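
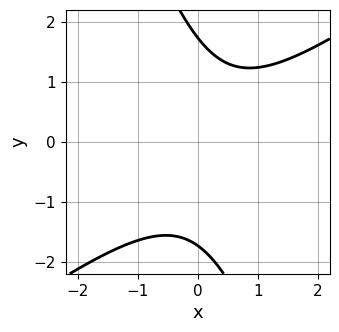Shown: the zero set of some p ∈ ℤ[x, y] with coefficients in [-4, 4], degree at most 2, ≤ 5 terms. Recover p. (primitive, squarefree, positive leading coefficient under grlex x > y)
First, degree: no degree-1 curve has this shape, so deg p = 2.
Next, observable constraints: no x-intercept at any integer in the box.
Finally, the integer polynomial consistent with all of this is the stated p.

2*x^2 - 2*x*y - y^2 - x + 3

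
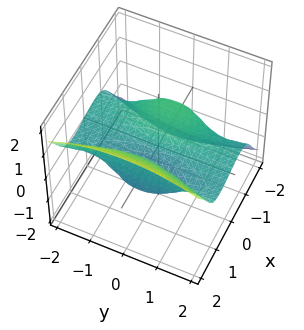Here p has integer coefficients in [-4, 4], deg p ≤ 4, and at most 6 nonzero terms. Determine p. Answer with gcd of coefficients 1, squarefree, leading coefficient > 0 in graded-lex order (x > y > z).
The degree is 3 — a generic line meets the surface in up to 3 points.
From the visible intercepts: the visible y-axis segment lies entirely on the surface; the x-axis gridline crossings are at x ∈ {-1, 0, 1}.
Solving for integer coefficients yields p as stated.

x^3 + x^2*z - y^2*z - 2*z^3 - x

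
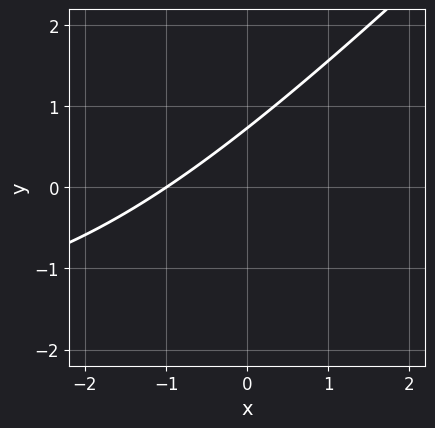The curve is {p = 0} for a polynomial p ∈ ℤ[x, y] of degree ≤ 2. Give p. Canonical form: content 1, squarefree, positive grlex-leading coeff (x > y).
x*y - y^2 + 2*x - 2*y + 2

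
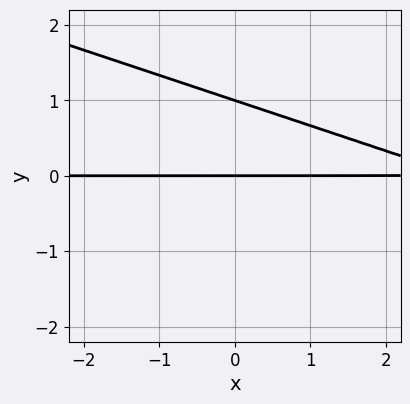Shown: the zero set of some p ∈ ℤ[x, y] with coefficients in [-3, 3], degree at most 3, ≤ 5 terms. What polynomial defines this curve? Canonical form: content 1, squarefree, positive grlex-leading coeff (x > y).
Degree: the shape is more complex than any degree-1 curve, so deg p = 2.
From the axis intercepts and sections: every point of the x-axis in the box is on the curve; the y-axis gridline crossings are at y ∈ {0, 1}.
Solving for integer coefficients yields p as stated.

x*y + 3*y^2 - 3*y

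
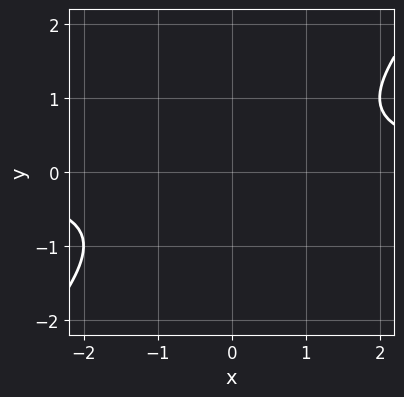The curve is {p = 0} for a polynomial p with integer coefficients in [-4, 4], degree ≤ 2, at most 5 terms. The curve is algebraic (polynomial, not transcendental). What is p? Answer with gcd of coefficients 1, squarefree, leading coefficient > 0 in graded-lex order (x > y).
x*y - y^2 - 1

1. deg p = 2. The shape is more complex than any degree-1 curve.
2. Reading off the gridlines: it misses every integer gridline on the y-axis; the curve avoids every integer x-axis point in the box.
3. Fitting integer coefficients to these (and the overall shape) gives p.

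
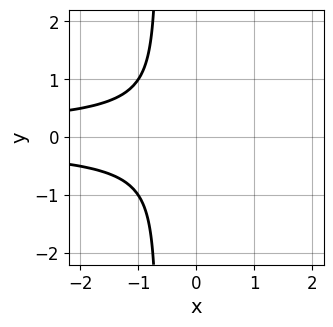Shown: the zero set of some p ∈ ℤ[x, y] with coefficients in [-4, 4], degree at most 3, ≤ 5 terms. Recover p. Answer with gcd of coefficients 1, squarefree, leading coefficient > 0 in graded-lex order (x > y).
3*x*y^2 + 2*y^2 + 1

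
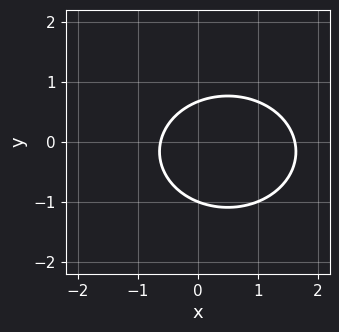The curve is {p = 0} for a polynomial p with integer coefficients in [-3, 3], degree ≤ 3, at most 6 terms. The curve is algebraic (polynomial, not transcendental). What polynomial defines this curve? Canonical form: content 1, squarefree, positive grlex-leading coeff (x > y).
2*x^2 + 3*y^2 - 2*x + y - 2

1. Degree: the shape is more complex than any degree-1 curve, so deg p = 2.
2. Observable constraints: it crosses the y-axis at the gridline y = -1.
3. Fitting integer coefficients to these (and the overall shape) gives p.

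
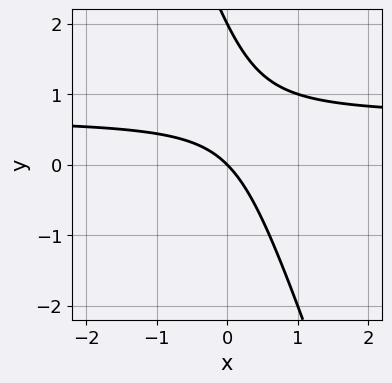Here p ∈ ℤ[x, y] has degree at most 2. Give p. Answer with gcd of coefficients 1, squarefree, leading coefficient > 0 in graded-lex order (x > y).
3*x*y + y^2 - 2*x - 2*y

(a) The degree is 2 — a generic line meets the curve in up to 2 points.
(b) Reading off the gridlines: the y-axis gridline crossings are at y ∈ {0, 2}; it crosses the x-axis at the gridline x = 0.
(c) The integer polynomial consistent with all of this is the stated p.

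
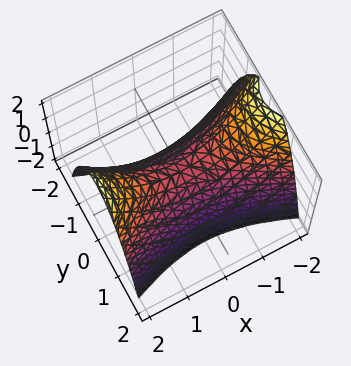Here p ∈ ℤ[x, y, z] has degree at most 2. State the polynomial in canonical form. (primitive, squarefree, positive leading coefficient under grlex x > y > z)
1. deg p = 2. A saddle surface; a quadric.
2. Symmetries: it's symmetric under x → −x, forcing even powers of x; mirror symmetry y ↦ −y ⇒ only even powers of y.
3. Observable constraints: it crosses the z-axis at the gridline z = 0; it crosses the x-axis at the gridline x = 0.
4. Together with the visible shape, these determine p as stated.

x^2 - 3*y^2 - 2*z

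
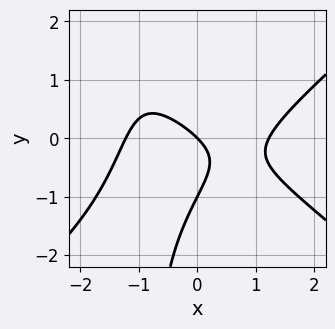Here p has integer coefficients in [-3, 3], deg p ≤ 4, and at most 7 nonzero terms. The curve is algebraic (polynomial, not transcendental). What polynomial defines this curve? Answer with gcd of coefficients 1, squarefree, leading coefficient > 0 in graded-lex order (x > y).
2*x^3 - 3*x*y^2 - 3*y^2 - 3*x - 3*y

(a) Degree: the shape is more complex than any degree-2 curve, so deg p = 3.
(b) Observable constraints: it crosses the x-axis at the gridline x = 0; the y-axis gridline crossings are at y ∈ {-1, 0}.
(c) Together with the visible shape, these determine p as stated.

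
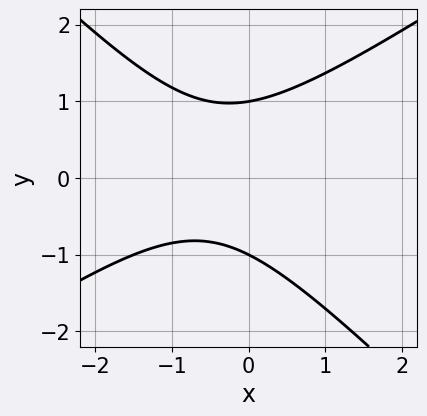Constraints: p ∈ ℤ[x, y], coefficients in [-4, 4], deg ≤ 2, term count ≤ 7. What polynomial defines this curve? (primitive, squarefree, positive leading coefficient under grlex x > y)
2*x^2 - x*y - 3*y^2 + 2*x + 3

deg p = 2. A generic line meets the curve in up to 2 points.
Observable constraints: the y-axis gridline crossings are at y ∈ {-1, 1}; the curve avoids every integer x-axis point in the box.
Together with the visible shape, these determine p as stated.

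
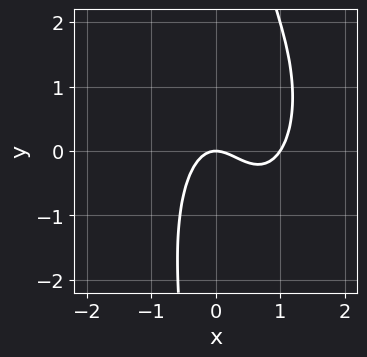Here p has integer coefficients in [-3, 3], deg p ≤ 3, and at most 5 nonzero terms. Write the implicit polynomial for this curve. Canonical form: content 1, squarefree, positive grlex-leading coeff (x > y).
Degree: a generic line meets the curve in up to 3 points, so deg p = 3.
Reading off the gridlines: the x-axis gridline crossings are at x ∈ {0, 1}; it meets the y-axis at y = 0 (among the integer gridlines).
Matching integer coefficients to the picture gives p.

3*x^3 + x*y^2 - 3*x^2 - 2*y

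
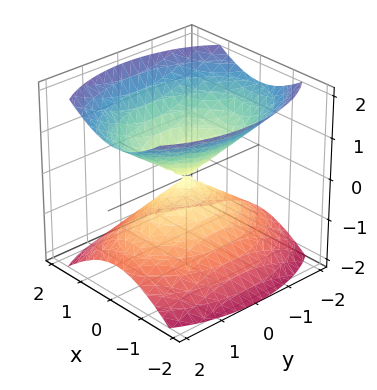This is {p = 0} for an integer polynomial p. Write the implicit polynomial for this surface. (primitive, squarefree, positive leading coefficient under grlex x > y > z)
2*x^2 + y^2 - 2*z^2

1. There are 2 components.
2. deg p = 2.
3. Symmetries: the y ↦ −y reflection is a symmetry, so y appears only in even powers; the x ↦ −x reflection is a symmetry, so x appears only in even powers; mirror symmetry z ↦ −z ⇒ only even powers of z.
4. From the visible intercepts: one y-axis crossing is at y = 0; one x-axis crossing is at x = 0; it crosses the z-axis at the gridline z = 0.
5. The integer polynomial consistent with all of this is the stated p.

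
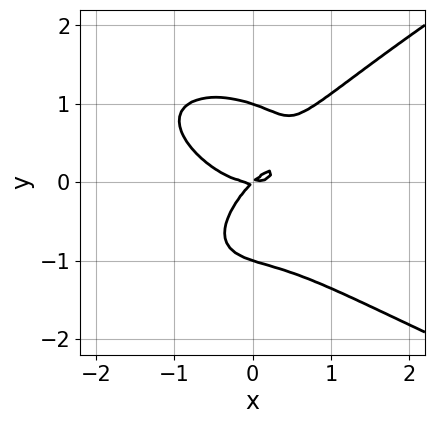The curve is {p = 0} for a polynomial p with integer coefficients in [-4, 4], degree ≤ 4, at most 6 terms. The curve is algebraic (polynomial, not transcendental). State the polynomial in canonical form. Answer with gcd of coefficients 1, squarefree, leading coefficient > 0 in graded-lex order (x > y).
The degree is 4 — a generic line meets the curve in up to 4 points.
Checking where it meets the axes: the y-axis gridline crossings are at y ∈ {-1, 0, 1}; one x-axis crossing is at x = 0.
Matching integer coefficients to the picture gives p.

x*y^3 - 3*y^4 + 3*x^3 - 3*x*y + 3*y^2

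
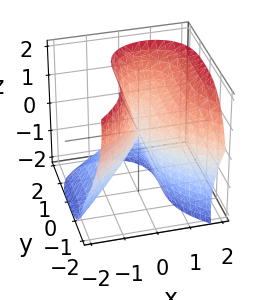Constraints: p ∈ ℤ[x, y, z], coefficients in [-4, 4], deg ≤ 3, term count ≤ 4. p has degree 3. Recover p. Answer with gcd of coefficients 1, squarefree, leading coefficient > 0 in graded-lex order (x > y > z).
y^3 + 3*x^2 - 2*x*z - z^2

First, degree: no degree-2 surface has this shape, so deg p = 3.
Next, reading off the gridlines: one z-axis crossing is at z = 0; it crosses the x-axis at the gridline x = 0.
Finally, the integer polynomial consistent with all of this is the stated p.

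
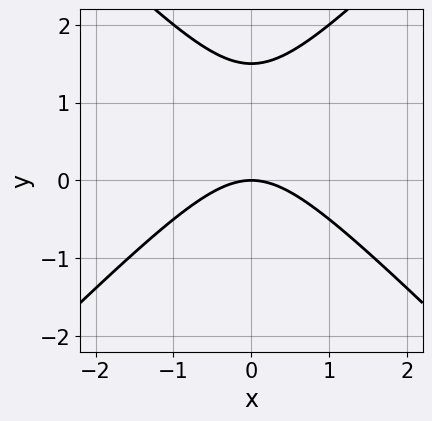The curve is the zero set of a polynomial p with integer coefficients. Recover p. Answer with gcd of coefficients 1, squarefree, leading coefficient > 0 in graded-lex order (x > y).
1. deg p = 2. The shape is more complex than any degree-1 curve.
2. Symmetries: the x ↦ −x reflection is a symmetry, so x appears only in even powers.
3. From the axis intercepts and sections: one y-axis crossing is at y = 0; it crosses the x-axis at the gridline x = 0.
4. Matching integer coefficients to the picture gives p.

2*x^2 - 2*y^2 + 3*y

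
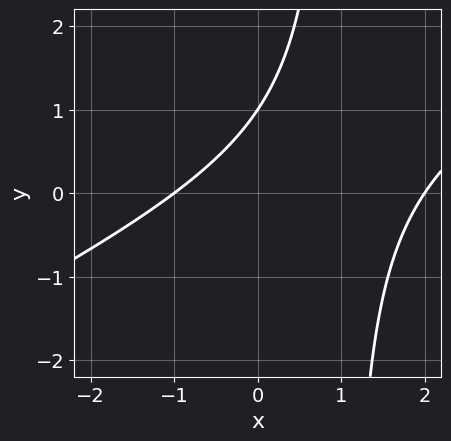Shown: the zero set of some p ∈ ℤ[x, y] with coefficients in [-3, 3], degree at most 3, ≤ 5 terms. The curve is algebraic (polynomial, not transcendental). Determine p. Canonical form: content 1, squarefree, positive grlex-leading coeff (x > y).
x^2 - 2*x*y - x + 2*y - 2

First, degree: no degree-1 curve has this shape, so deg p = 2.
Then, checking where it meets the axes: one y-axis crossing is at y = 1; among the integer gridlines, it crosses the x-axis at x ∈ {-1, 2}.
Finally, putting this together gives p.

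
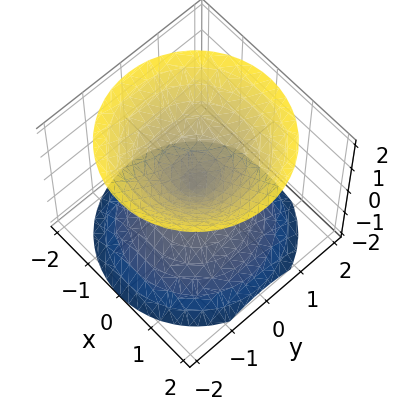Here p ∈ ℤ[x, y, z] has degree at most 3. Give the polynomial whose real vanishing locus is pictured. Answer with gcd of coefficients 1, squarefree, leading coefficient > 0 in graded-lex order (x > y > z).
First, there are 2 components. They look like related sheets of one shape, so recover p as a whole.
Next, degree: a double cone through the origin; a quadric, so deg p = 2.
Then, symmetries: the z-axis is an axis of rotation, so x and y enter only as x² + y²; mirror symmetry z ↦ −z ⇒ only even powers of z.
Next, from the axis intercepts and sections: one z-axis crossing is at z = 0; it crosses the y-axis at the gridline y = 0; a circular section at z = 1 has radius exactly 1; it meets the x-axis at x = 0 (among the integer gridlines).
Finally, the integer polynomial consistent with all of this is the stated p.

x^2 + y^2 - z^2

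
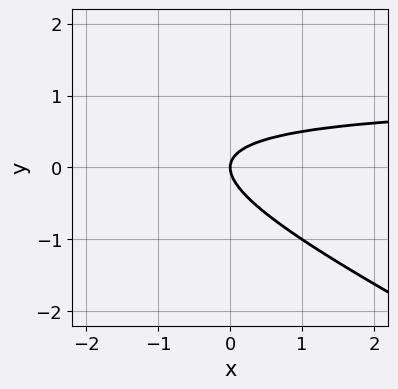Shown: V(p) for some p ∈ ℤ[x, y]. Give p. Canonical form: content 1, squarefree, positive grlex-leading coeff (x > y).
First, the degree is 2 — a generic line meets the curve in up to 2 points.
Then, against the integer gridlines: it crosses the x-axis at the gridline x = 0; it meets the y-axis at y = 0 (among the integer gridlines).
Finally, together with the visible shape, these determine p as stated.

x*y + 2*y^2 - x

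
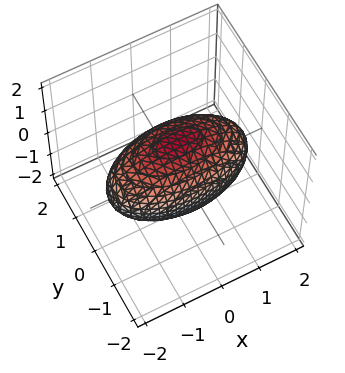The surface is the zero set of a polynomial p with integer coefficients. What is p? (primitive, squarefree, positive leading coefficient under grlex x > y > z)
x^2 + 3*y^2 + 2*z^2 - 3

First, the degree is 2 — a closed, bounded, convex surface; a quadric.
Next, symmetries: it's symmetric under y → −y, forcing even powers of y; mirror symmetry x ↦ −x ⇒ only even powers of x; mirror symmetry z ↦ −z ⇒ only even powers of z.
Then, checking where it meets the axes: the y-axis gridline crossings are at y ∈ {-1, 1}.
Finally, assembling these constraints gives the stated polynomial.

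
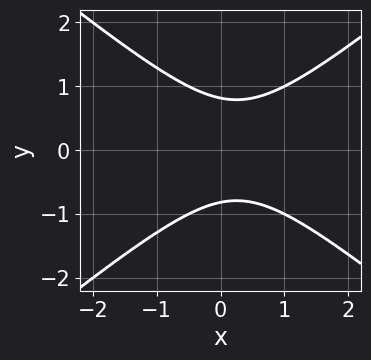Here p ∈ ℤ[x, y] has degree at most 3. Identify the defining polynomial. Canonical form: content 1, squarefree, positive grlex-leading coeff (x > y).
(a) deg p = 2.
(b) Symmetries: it's symmetric under y → −y, forcing even powers of y.
(c) Checking where it meets the axes: the curve avoids every integer x-axis point in the box.
(d) Putting this together gives p.

2*x^2 - 3*y^2 - x + 2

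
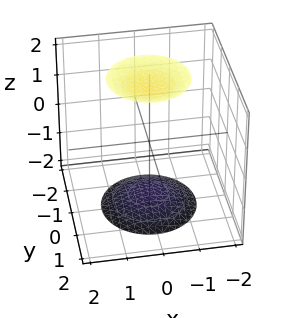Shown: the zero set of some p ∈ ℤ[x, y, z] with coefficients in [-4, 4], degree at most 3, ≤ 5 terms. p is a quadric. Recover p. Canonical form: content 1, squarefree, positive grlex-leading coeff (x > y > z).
x^2 + y^2 - z^2 + 3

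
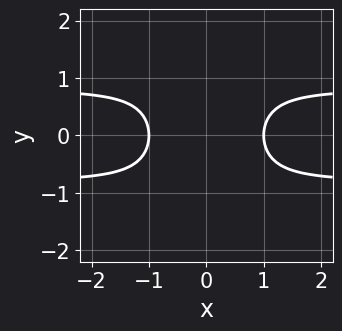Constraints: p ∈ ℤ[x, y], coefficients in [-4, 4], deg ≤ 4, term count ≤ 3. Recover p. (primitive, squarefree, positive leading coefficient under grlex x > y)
The degree is 4 — a generic line meets the curve in up to 4 points.
Symmetries: the y ↦ −y reflection is a symmetry, so y appears only in even powers; mirror symmetry x ↦ −x ⇒ only even powers of x.
Checking where it meets the axes: among the integer gridlines, it crosses the x-axis at x ∈ {-1, 1}; no y-intercept at any integer in the box.
Together with the visible shape, these determine p as stated.

3*x^2*y^2 - 2*x^2 + 2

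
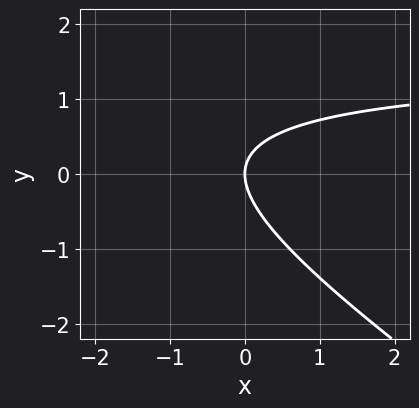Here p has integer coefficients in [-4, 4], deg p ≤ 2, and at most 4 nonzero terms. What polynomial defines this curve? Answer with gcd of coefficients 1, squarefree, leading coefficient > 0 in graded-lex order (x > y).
First, degree: the shape is more complex than any degree-1 curve, so deg p = 2.
Next, reading off the gridlines: one y-axis crossing is at y = 0; it meets the x-axis at x = 0 (among the integer gridlines).
Finally, matching integer coefficients to the picture gives p.

2*x*y + 3*y^2 - 3*x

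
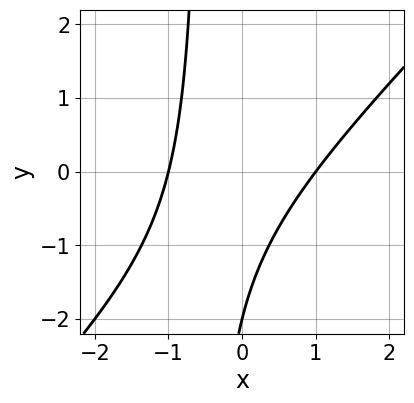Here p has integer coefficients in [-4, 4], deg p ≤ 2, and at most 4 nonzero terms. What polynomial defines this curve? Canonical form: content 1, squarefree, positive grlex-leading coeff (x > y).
First, the degree is 2 — the shape is more complex than any degree-1 curve.
Then, observable constraints: it crosses the y-axis at the gridline y = -2; among the integer gridlines, it crosses the x-axis at x ∈ {-1, 1}.
Finally, matching integer coefficients to the picture gives p.

2*x^2 - 2*x*y - y - 2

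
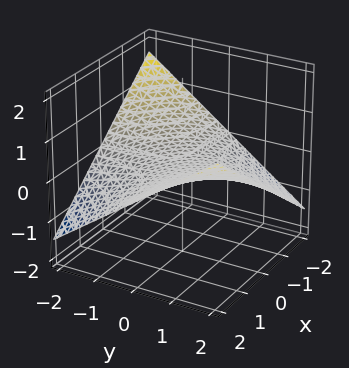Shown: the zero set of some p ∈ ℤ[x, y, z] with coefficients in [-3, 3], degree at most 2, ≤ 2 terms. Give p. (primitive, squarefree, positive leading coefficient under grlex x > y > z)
x*y - 3*z

First, the degree is 2 — a hyperbolic paraboloid; a quadric.
Then, from the visible intercepts: the visible y-axis segment lies entirely on the surface; the visible x-axis segment lies entirely on the surface; one z-axis crossing is at z = 0.
Finally, together with the visible shape, these determine p as stated.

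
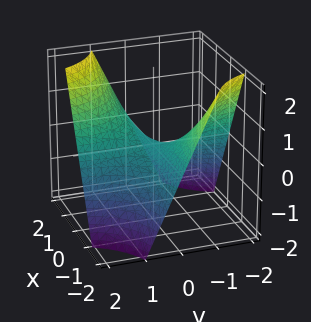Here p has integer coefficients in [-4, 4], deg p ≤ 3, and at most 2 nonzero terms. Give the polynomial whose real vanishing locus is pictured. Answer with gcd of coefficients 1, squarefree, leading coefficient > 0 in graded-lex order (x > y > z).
x*y - z

Degree: a saddle surface; a quadric, so deg p = 2.
Checking where it meets the axes: one z-axis crossing is at z = 0; every point of the x-axis in the box is on the surface.
The integer polynomial consistent with all of this is the stated p. Check: (0, 1, 0) on the y-axis lies on the surface, and p(0, 1, 0) = 0. ✓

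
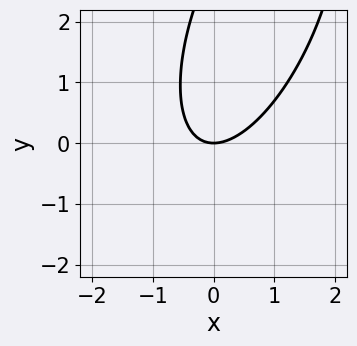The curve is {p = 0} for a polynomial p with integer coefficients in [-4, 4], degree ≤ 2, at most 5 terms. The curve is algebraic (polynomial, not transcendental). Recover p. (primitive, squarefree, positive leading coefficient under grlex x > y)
First, the degree is 2 — no degree-1 curve has this shape.
Then, from the visible intercepts: it crosses the y-axis at the gridline y = 0; it meets the x-axis at x = 0 (among the integer gridlines).
Finally, solving for integer coefficients yields p as stated.

3*x^2 - 2*x*y + y^2 - 3*y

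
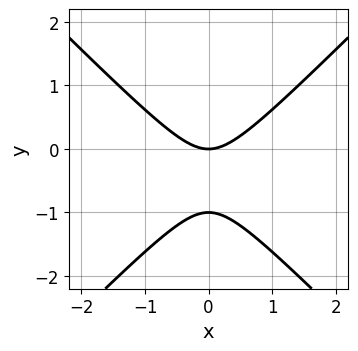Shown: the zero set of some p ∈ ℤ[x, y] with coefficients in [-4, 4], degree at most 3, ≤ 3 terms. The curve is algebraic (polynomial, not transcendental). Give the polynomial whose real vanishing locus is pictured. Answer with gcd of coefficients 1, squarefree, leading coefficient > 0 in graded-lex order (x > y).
(a) Degree: a generic line meets the curve in up to 2 points, so deg p = 2.
(b) Symmetries: the x ↦ −x reflection is a symmetry, so x appears only in even powers.
(c) From the visible intercepts: one x-axis crossing is at x = 0; the y-axis gridline crossings are at y ∈ {-1, 0}.
(d) Together with the visible shape, these determine p as stated.

x^2 - y^2 - y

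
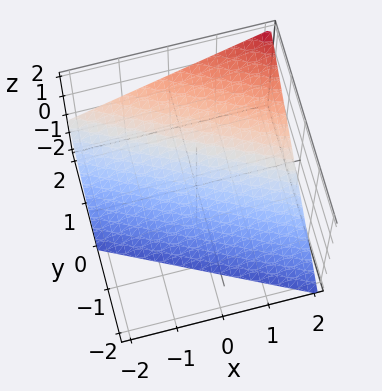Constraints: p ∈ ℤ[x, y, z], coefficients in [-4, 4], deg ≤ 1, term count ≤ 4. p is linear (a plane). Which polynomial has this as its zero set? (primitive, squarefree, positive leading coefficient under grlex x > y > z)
x + 2*y - 2*z - 2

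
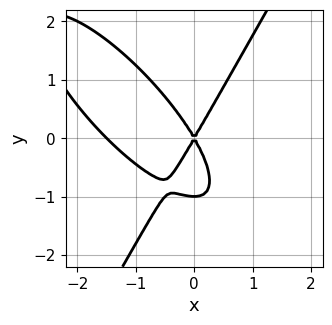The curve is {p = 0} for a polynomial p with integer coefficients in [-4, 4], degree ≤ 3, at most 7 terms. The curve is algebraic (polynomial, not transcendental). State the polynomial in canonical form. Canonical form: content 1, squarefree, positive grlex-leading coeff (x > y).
First, degree: the shape is more complex than any degree-2 curve, so deg p = 3.
Next, checking where it meets the axes: it crosses the x-axis at the gridline x = 0; among the integer gridlines, it crosses the y-axis at y ∈ {-1, 0}.
Finally, the integer polynomial consistent with all of this is the stated p.

2*x^3 + 2*x^2*y - y^3 + 3*x^2 - y^2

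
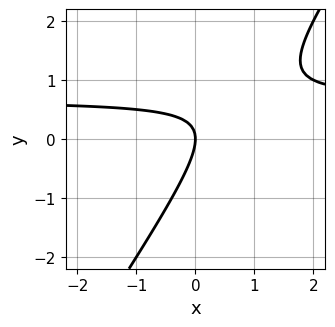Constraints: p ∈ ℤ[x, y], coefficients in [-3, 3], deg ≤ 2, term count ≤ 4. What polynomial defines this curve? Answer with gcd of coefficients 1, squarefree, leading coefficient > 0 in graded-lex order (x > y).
3*x*y - 2*y^2 - 2*x

(a) The degree is 2 — no degree-1 curve has this shape.
(b) Checking where it meets the axes: it meets the x-axis at x = 0 (among the integer gridlines); it crosses the y-axis at the gridline y = 0.
(c) These observations pin down the coefficients.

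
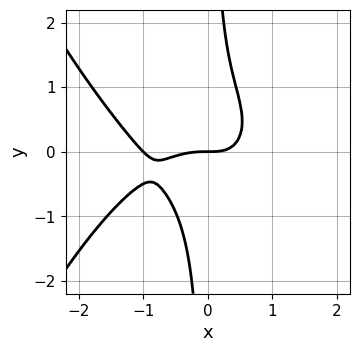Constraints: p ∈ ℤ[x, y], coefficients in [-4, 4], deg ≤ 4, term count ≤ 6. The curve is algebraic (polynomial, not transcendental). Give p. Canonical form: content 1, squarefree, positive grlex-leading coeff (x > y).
x^4 + x^3 + 2*x*y^2 - y

First, the degree is 4 — no degree-3 curve has this shape.
Then, against the integer gridlines: the x-axis gridline crossings are at x ∈ {-1, 0}; it meets the y-axis at y = 0 (among the integer gridlines).
Finally, matching integer coefficients to the picture gives p.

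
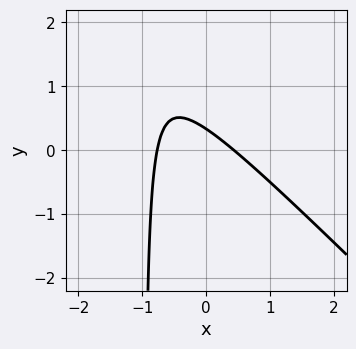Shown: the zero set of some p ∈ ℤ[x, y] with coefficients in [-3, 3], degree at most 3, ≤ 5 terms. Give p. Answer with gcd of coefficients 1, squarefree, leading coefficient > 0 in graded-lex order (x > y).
First, the degree is 2 — a generic line meets the curve in up to 2 points.
Finally, putting this together gives p.

3*x^2 + 3*x*y + x + 3*y - 1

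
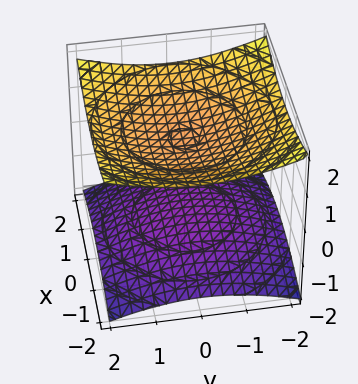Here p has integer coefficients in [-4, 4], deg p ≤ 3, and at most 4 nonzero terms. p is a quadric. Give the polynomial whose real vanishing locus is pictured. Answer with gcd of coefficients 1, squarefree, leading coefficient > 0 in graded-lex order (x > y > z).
x^2 + y^2 - 3*z^2 + 3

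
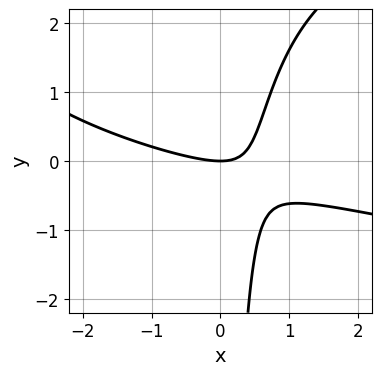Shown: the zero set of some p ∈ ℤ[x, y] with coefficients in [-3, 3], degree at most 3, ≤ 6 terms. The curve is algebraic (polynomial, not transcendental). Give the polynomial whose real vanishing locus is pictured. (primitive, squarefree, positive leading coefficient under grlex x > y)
Degree: a generic line meets the curve in up to 3 points, so deg p = 3.
Reading off the gridlines: it meets the x-axis at x = 0 (among the integer gridlines); it meets the y-axis at y = 0 (among the integer gridlines).
Putting this together gives p.

x*y^2 - x^2 - 3*x*y + 2*y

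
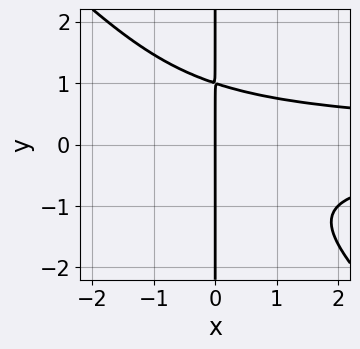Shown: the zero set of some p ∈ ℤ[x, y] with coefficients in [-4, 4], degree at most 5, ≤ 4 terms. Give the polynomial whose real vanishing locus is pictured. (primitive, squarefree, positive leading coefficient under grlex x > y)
x^2*y^2 + x*y^3 - x

First, degree: the shape is more complex than any degree-3 curve, so deg p = 4.
Next, checking where it meets the axes: it crosses the x-axis at the gridline x = 0; every point of the y-axis in the box is on the curve.
Finally, together with the visible shape, these determine p as stated.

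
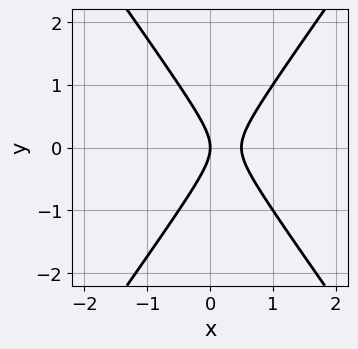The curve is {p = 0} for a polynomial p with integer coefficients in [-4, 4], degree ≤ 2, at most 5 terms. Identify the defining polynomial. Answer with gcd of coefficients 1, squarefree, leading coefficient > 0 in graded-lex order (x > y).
First, degree: the shape is more complex than any degree-1 curve, so deg p = 2.
Then, symmetries: the y ↦ −y reflection is a symmetry, so y appears only in even powers.
Next, checking where it meets the axes: one y-axis crossing is at y = 0; it meets the x-axis at x = 0 (among the integer gridlines).
Finally, together with the visible shape, these determine p as stated.

2*x^2 - y^2 - x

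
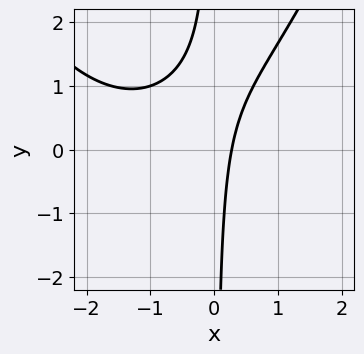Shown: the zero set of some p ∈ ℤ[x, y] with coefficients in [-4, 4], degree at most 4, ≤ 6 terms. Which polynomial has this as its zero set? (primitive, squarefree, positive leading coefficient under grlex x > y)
x^3 + 2*x^2 - 3*x*y + 3*x - 1

(a) Degree: no degree-2 curve has this shape, so deg p = 3.
(b) From the axis intercepts and sections: it misses every integer gridline on the y-axis.
(c) Putting this together gives p.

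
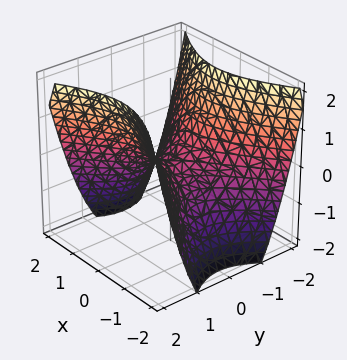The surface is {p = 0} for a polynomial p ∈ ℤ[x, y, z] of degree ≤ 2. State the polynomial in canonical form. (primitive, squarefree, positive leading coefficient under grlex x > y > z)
2*x^2 - 3*y^2 + 3*z

First, degree: a saddle surface; a quadric, so deg p = 2.
Next, symmetries: the y ↦ −y reflection is a symmetry, so y appears only in even powers; the x ↦ −x reflection is a symmetry, so x appears only in even powers.
Next, against the integer gridlines: it meets the y-axis at y = 0 (among the integer gridlines); it meets the z-axis at z = 0 (among the integer gridlines); one x-axis crossing is at x = 0.
Finally, these observations pin down the coefficients.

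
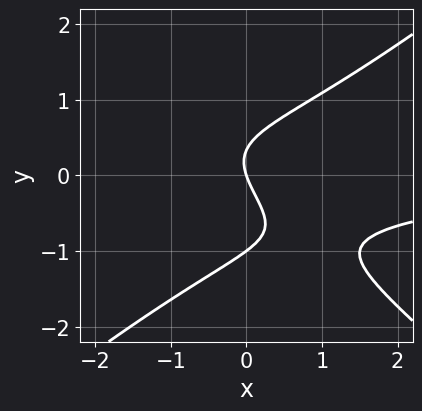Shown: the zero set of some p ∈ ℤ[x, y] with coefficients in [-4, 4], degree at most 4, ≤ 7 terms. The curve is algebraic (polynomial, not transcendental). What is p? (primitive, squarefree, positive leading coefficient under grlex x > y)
2*x^2*y - 3*y^3 - 2*y^2 + 3*x + y

First, deg p = 3. A generic line meets the curve in up to 3 points.
Next, from the visible intercepts: the y-axis gridline crossings are at y ∈ {-1, 0}; it crosses the x-axis at the gridline x = 0.
Finally, putting this together gives p.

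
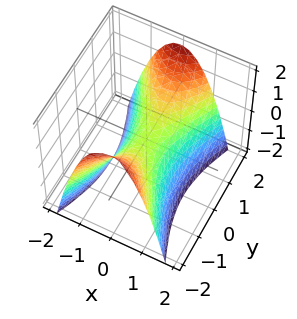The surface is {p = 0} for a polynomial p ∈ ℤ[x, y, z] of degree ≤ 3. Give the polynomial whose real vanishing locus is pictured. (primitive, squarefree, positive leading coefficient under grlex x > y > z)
(a) Degree: a saddle surface; a quadric, so deg p = 2.
(b) Symmetries: mirror symmetry x ↦ −x ⇒ only even powers of x; mirror symmetry y ↦ −y ⇒ only even powers of y.
(c) Reading off the gridlines: it crosses the y-axis at the gridline y = 0; it crosses the z-axis at the gridline z = 0; it crosses the x-axis at the gridline x = 0.
(d) The integer polynomial consistent with all of this is the stated p.

3*x^2 - y^2 + 2*z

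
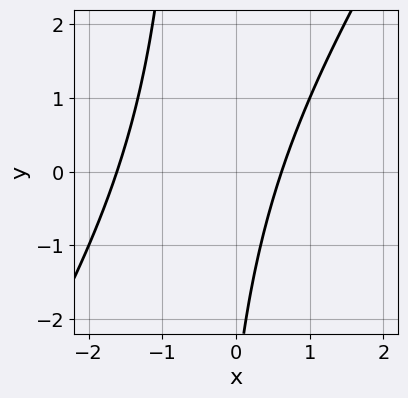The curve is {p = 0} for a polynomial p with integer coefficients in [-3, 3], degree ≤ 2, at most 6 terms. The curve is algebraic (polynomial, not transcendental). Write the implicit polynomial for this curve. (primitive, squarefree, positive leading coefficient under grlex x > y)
3*x^2 - 2*x*y + 3*x - y - 3

The degree is 2 — no degree-1 curve has this shape.
Reading off the gridlines: no y-intercept at any integer in the box.
Solving for integer coefficients yields p as stated.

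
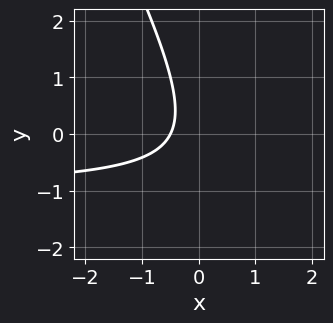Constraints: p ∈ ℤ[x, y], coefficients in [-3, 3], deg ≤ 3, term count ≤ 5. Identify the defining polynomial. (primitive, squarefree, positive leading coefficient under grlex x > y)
2*x*y + y^2 + 2*x + 1

The degree is 2 — the shape is more complex than any degree-1 curve.
Against the integer gridlines: the curve avoids every integer y-axis point in the box.
The integer polynomial consistent with all of this is the stated p.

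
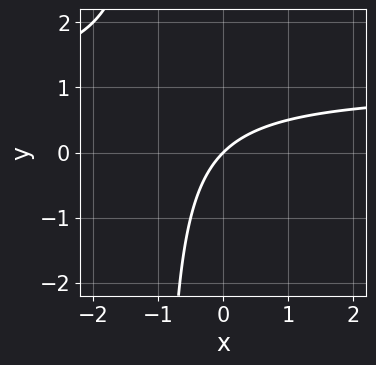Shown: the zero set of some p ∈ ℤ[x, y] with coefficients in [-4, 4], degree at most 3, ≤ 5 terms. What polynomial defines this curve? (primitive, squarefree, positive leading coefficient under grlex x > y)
x*y - x + y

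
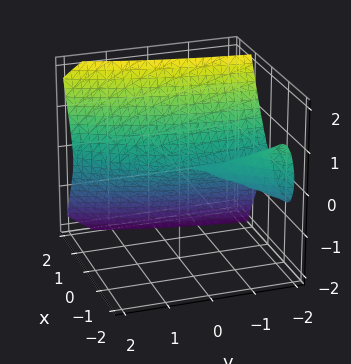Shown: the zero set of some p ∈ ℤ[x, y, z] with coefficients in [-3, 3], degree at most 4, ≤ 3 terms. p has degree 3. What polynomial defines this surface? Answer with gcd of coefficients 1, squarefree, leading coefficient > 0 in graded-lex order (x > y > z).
1. The degree is 3 — a generic line meets the surface in up to 3 points.
2. Reading off the gridlines: every point of the y-axis in the box is on the surface; it meets the x-axis at x = 0 (among the integer gridlines); one z-axis crossing is at z = 0.
3. Together with the visible shape, these determine p as stated.

3*x^3 - 2*x^2*y - 3*z^2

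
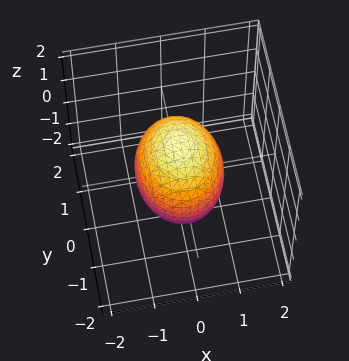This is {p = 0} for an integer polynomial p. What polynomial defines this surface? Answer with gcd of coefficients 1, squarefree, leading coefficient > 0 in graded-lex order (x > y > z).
3*x^2 + 2*y^2 + 2*z^2 - 3

1. deg p = 2. A closed, bounded, convex surface; a quadric.
2. Symmetries: the x ↦ −x reflection is a symmetry, so x appears only in even powers; mirror symmetry y ↦ −y ⇒ only even powers of y; the z ↦ −z reflection is a symmetry, so z appears only in even powers.
3. Observable constraints: among the integer gridlines, it crosses the x-axis at x ∈ {-1, 1}.
4. Assembling these constraints gives the stated polynomial.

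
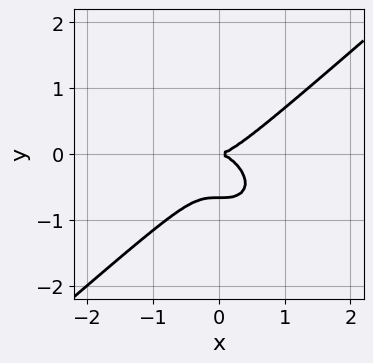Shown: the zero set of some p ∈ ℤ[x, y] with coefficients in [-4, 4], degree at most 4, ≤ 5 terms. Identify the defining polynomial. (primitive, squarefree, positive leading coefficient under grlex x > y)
2*x^3 - 3*y^3 - 2*y^2

First, degree: the shape is more complex than any degree-2 curve, so deg p = 3.
Then, from the visible intercepts: it meets the x-axis at x = 0 (among the integer gridlines); it crosses the y-axis at the gridline y = 0.
Finally, fitting integer coefficients to these (and the overall shape) gives p.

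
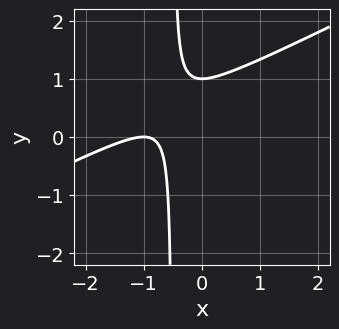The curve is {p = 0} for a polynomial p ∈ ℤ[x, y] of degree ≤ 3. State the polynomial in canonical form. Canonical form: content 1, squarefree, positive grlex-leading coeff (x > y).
First, deg p = 2. No degree-1 curve has this shape.
Next, observable constraints: it crosses the x-axis at the gridline x = -1; it meets the y-axis at y = 1 (among the integer gridlines).
Finally, these observations pin down the coefficients.

x^2 - 2*x*y + 2*x - y + 1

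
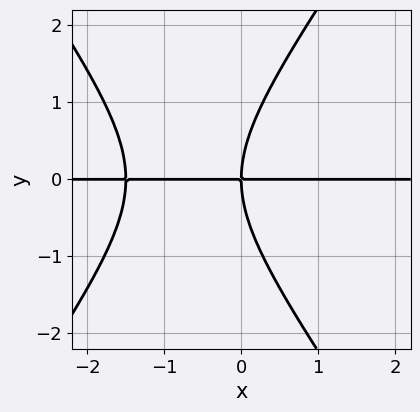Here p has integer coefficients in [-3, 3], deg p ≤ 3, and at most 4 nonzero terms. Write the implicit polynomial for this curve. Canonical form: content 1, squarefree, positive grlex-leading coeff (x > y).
(a) deg p = 3.
(b) Against the integer gridlines: every point of the x-axis in the box is on the curve; it meets the y-axis at y = 0 (among the integer gridlines).
(c) These observations pin down the coefficients.

2*x^2*y - y^3 + 3*x*y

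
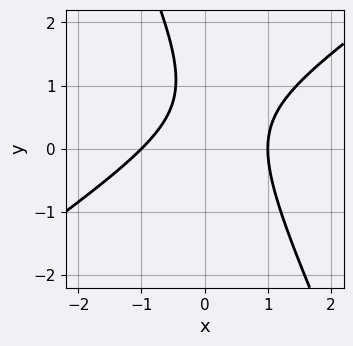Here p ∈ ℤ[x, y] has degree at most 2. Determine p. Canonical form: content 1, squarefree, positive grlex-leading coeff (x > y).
First, degree: no degree-1 curve has this shape, so deg p = 2.
Next, from the axis intercepts and sections: no y-intercept at any integer in the box; the x-axis gridline crossings are at x ∈ {-1, 1}.
Finally, solving for integer coefficients yields p as stated.

3*x^2 - 3*x*y - 2*y^2 + 3*y - 3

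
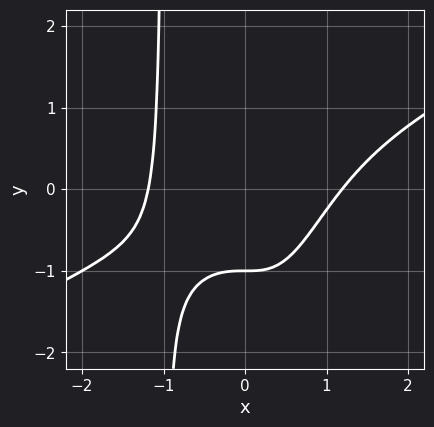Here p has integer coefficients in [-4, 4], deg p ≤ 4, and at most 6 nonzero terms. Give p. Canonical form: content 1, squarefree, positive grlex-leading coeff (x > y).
x^4 - 2*x^3*y - 2*y - 2

First, deg p = 4. The shape is more complex than any degree-3 curve.
Next, from the visible intercepts: one y-axis crossing is at y = -1.
Finally, the integer polynomial consistent with all of this is the stated p.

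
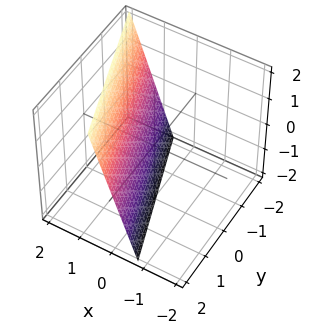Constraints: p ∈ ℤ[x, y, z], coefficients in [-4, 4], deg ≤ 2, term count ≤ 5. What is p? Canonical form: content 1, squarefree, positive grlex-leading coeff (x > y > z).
1. deg p = 1. The surface is flat (a plane).
2. From the axis intercepts and sections: it crosses the z-axis at the gridline z = -2; it crosses the y-axis at the gridline y = 2.
3. Putting this together gives p.

3*x + y - z - 2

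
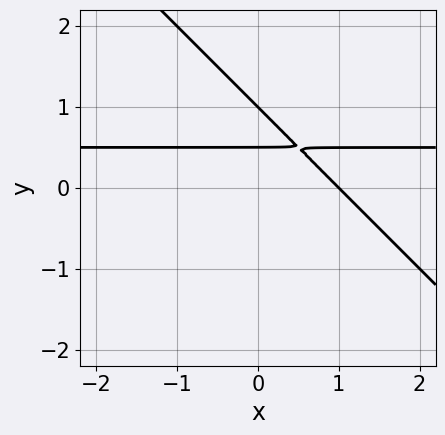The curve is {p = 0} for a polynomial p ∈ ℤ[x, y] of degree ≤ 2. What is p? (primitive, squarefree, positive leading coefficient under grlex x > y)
First, deg p = 2. A generic line meets the curve in up to 2 points.
Then, observable constraints: it meets the y-axis at y = 1 (among the integer gridlines); it crosses the x-axis at the gridline x = 1.
Finally, putting this together gives p.

2*x*y + 2*y^2 - x - 3*y + 1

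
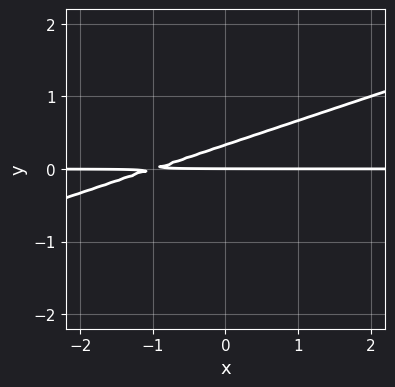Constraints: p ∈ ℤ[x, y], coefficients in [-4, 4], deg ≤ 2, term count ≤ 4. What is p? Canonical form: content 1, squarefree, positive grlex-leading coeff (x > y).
x*y - 3*y^2 + y

(a) Degree: no degree-1 curve has this shape, so deg p = 2.
(b) From the axis intercepts and sections: it meets the y-axis at y = 0 (among the integer gridlines); the visible x-axis segment lies entirely on the curve.
(c) Together with the visible shape, these determine p as stated.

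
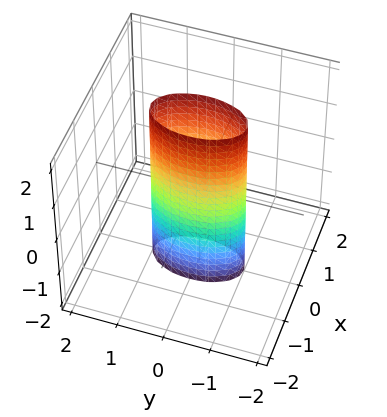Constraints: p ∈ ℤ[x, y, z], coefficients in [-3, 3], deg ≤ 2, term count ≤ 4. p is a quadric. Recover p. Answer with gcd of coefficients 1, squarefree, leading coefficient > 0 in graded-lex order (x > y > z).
3*x^2 + y^2 - 1

deg p = 2. A cylinder; a quadric.
Symmetries: mirror symmetry y ↦ −y ⇒ only even powers of y; the x ↦ −x reflection is a symmetry, so x appears only in even powers; it's symmetric under z → −z, forcing even powers of z.
From the visible intercepts: among the integer gridlines, it crosses the y-axis at y ∈ {-1, 1}; it misses every integer gridline on the z-axis.
These observations pin down the coefficients.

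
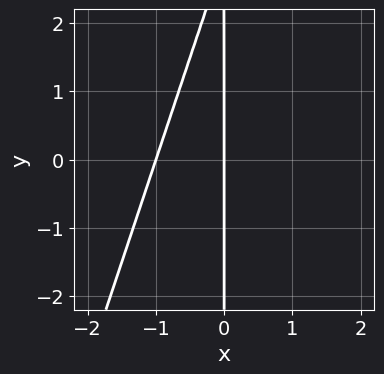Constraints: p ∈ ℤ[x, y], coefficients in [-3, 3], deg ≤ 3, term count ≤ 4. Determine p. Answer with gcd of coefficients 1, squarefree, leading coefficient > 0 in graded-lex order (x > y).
(a) Degree: the shape is more complex than any degree-1 curve, so deg p = 2.
(b) Against the integer gridlines: among the integer gridlines, it crosses the x-axis at x ∈ {-1, 0}; the visible y-axis segment lies entirely on the curve.
(c) Fitting integer coefficients to these (and the overall shape) gives p.

3*x^2 - x*y + 3*x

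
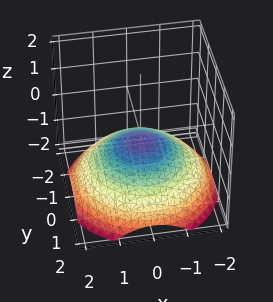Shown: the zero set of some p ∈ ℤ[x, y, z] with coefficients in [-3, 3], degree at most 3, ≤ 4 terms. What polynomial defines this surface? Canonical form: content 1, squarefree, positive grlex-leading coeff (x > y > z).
deg p = 2.
Symmetry: every cross-section ⟂ z is a circle, so x, y appear only via x² + y².
From the axis intercepts and sections: a circular section at z = -1 has radius between 1 and 2; the surface avoids every integer y-axis point in the box; the surface avoids every integer x-axis point in the box.
Together with the visible shape, these determine p as stated.

x^2 + y^2 + 3*z + 1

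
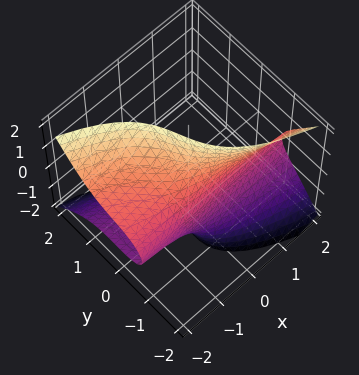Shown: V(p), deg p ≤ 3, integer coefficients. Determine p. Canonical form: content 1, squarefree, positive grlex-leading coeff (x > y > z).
3*x*z^2 + 3*y^3 + 2*y*z + y + 3

(a) deg p = 3. A generic line meets the surface in up to 3 points.
(b) Against the integer gridlines: it misses every integer gridline on the z-axis; it misses every integer gridline on the x-axis.
(c) Solving for integer coefficients yields p as stated.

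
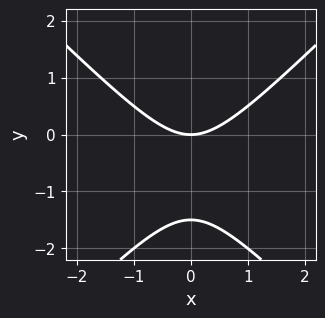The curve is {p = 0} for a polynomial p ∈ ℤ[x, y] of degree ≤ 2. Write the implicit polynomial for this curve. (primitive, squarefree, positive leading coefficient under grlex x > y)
(a) Degree: no degree-1 curve has this shape, so deg p = 2.
(b) Symmetries: it's symmetric under x → −x, forcing even powers of x.
(c) Observable constraints: it meets the x-axis at x = 0 (among the integer gridlines); it meets the y-axis at y = 0 (among the integer gridlines).
(d) Fitting integer coefficients to these (and the overall shape) gives p.

2*x^2 - 2*y^2 - 3*y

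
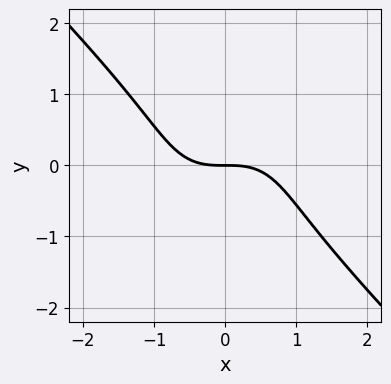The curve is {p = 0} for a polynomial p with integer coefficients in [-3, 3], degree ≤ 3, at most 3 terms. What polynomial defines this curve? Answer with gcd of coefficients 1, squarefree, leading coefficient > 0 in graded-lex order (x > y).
1. Degree: a generic line meets the curve in up to 3 points, so deg p = 3.
2. Observable constraints: it meets the x-axis at x = 0 (among the integer gridlines); it meets the y-axis at y = 0 (among the integer gridlines).
3. These observations pin down the coefficients.

2*x^3 + 2*y^3 + 3*y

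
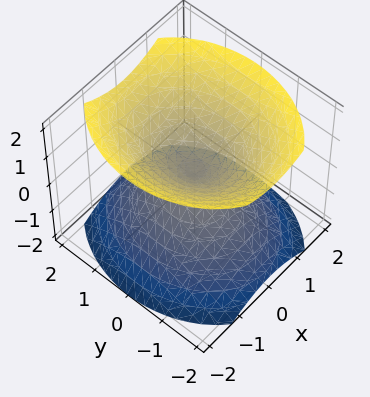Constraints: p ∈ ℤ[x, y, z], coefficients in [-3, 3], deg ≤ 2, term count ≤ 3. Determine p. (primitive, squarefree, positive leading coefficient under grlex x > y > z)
3*x^2 + 2*y^2 - 3*z^2

(a) The picture has 2 separate pieces. Treating them together as one polynomial.
(b) The degree is 2 — two nappes meeting at a single point; a quadric.
(c) Symmetries: it's symmetric under y → −y, forcing even powers of y; mirror symmetry x ↦ −x ⇒ only even powers of x; it's symmetric under z → −z, forcing even powers of z.
(d) Reading off the gridlines: one z-axis crossing is at z = 0; one x-axis crossing is at x = 0; it crosses the y-axis at the gridline y = 0.
(e) These observations pin down the coefficients.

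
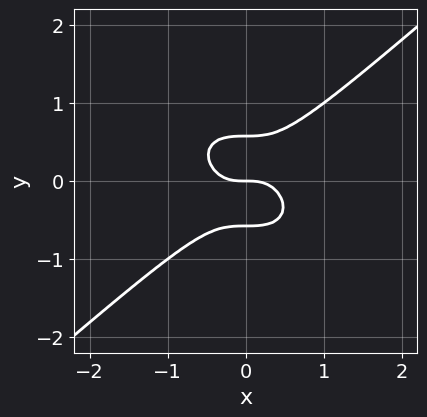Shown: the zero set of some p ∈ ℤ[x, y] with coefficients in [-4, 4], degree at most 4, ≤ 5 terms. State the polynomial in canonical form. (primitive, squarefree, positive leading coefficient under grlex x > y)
2*x^3 - 3*y^3 + y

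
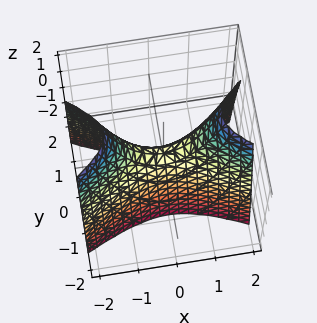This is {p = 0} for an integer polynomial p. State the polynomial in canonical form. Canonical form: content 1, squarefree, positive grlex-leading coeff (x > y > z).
(a) Degree: a saddle surface; a quadric, so deg p = 2.
(b) Symmetries: it's symmetric under x → −x, forcing even powers of x; the y ↦ −y reflection is a symmetry, so y appears only in even powers.
(c) Checking where it meets the axes: it crosses the y-axis at the gridline y = 0; it crosses the z-axis at the gridline z = 0; it meets the x-axis at x = 0 (among the integer gridlines).
(d) Solving for integer coefficients yields p as stated.

x^2 - 3*y^2 - z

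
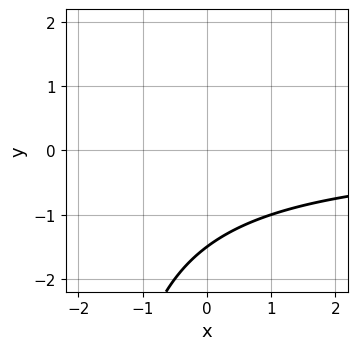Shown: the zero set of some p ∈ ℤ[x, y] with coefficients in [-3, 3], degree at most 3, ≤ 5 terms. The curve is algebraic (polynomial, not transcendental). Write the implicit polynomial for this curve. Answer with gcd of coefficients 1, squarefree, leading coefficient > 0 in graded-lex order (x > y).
First, the degree is 2 — the shape is more complex than any degree-1 curve.
Then, from the visible intercepts: no x-intercept at any integer in the box.
Finally, these observations pin down the coefficients.

x*y + 2*y + 3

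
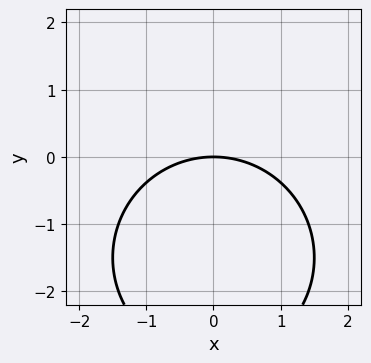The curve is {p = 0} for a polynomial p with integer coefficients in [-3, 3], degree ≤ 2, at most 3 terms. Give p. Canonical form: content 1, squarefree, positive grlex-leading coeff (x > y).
x^2 + y^2 + 3*y

(a) Degree: a generic line meets the curve in up to 2 points, so deg p = 2.
(b) Symmetries: it's symmetric under x → −x, forcing even powers of x.
(c) Reading off the gridlines: it meets the x-axis at x = 0 (among the integer gridlines); one y-axis crossing is at y = 0.
(d) Solving for integer coefficients yields p as stated.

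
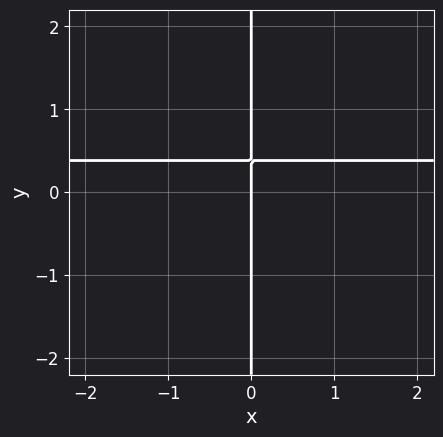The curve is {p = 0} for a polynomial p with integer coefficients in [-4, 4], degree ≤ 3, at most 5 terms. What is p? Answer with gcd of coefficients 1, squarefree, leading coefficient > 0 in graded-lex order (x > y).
x*y^2 - 3*x*y + x

1. deg p = 3.
2. From the axis intercepts and sections: every point of the y-axis in the box is on the curve; it meets the x-axis at x = 0 (among the integer gridlines).
3. The integer polynomial consistent with all of this is the stated p.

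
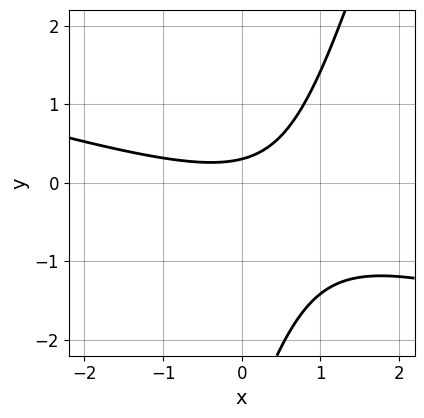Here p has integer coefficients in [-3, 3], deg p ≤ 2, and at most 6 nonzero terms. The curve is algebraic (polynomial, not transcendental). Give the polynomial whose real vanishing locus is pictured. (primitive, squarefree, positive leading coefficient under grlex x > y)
x^2 + 3*x*y - y^2 - 3*y + 1

(a) Degree: a generic line meets the curve in up to 2 points, so deg p = 2.
(b) Reading off the gridlines: it misses every integer gridline on the x-axis.
(c) Assembling these constraints gives the stated polynomial.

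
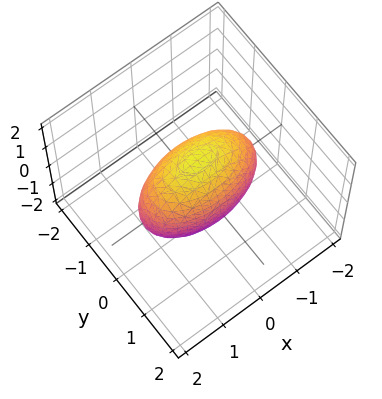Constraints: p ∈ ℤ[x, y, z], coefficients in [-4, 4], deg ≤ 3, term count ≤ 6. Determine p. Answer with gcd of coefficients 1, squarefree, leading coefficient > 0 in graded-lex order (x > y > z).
x^2 + 3*y^2 + z^2 - 2

1. deg p = 2. Bounded and convex; a quadric.
2. Symmetries: the y ↦ −y reflection is a symmetry, so y appears only in even powers; it's symmetric under x → −x, forcing even powers of x; it's symmetric under z → −z, forcing even powers of z.
3. Putting this together gives p.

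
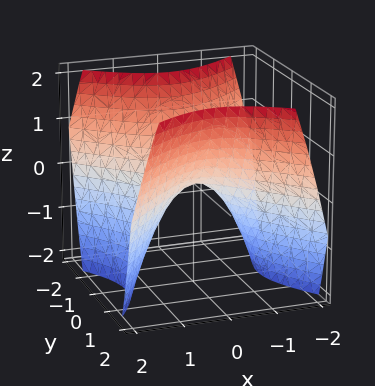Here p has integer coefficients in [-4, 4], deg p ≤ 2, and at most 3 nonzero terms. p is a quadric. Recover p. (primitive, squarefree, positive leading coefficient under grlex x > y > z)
1. Degree: a saddle surface; a quadric, so deg p = 2.
2. Symmetries: it's symmetric under x → −x, forcing even powers of x; it's symmetric under y → −y, forcing even powers of y.
3. From the visible intercepts: one x-axis crossing is at x = 0; it crosses the y-axis at the gridline y = 0.
4. These observations pin down the coefficients.

x^2 - y^2 + z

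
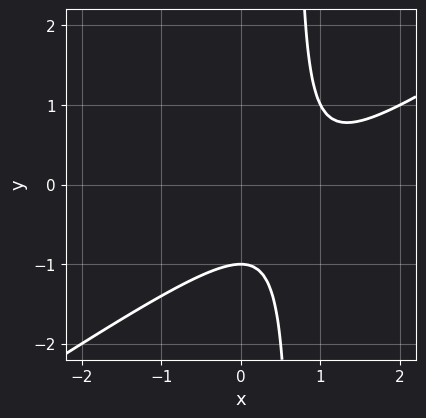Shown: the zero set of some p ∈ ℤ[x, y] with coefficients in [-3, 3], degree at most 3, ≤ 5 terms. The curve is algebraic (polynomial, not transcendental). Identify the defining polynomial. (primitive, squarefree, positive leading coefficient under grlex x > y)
The degree is 2 — no degree-1 curve has this shape.
Checking where it meets the axes: the curve avoids every integer x-axis point in the box; one y-axis crossing is at y = -1.
These observations pin down the coefficients.

2*x^2 - 3*x*y - 3*x + 2*y + 2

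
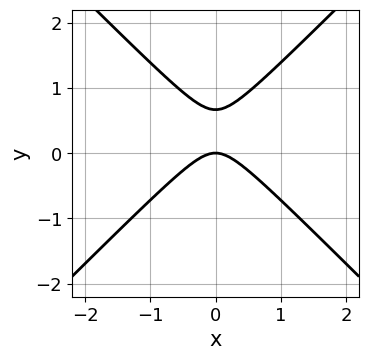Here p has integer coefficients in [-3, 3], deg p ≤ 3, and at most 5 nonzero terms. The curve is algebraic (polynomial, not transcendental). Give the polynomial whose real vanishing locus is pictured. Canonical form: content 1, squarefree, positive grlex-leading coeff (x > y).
3*x^2 - 3*y^2 + 2*y

(a) The degree is 2 — the shape is more complex than any degree-1 curve.
(b) Symmetries: it's symmetric under x → −x, forcing even powers of x.
(c) From the axis intercepts and sections: it meets the x-axis at x = 0 (among the integer gridlines); one y-axis crossing is at y = 0.
(d) Solving for integer coefficients yields p as stated.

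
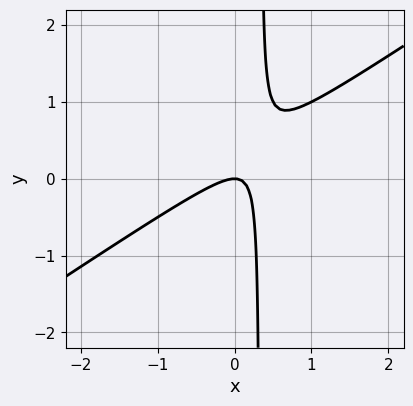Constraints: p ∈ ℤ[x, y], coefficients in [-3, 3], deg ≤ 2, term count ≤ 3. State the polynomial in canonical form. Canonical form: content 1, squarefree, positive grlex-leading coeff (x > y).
2*x^2 - 3*x*y + y

deg p = 2. The shape is more complex than any degree-1 curve.
Against the integer gridlines: one y-axis crossing is at y = 0; it meets the x-axis at x = 0 (among the integer gridlines).
The integer polynomial consistent with all of this is the stated p.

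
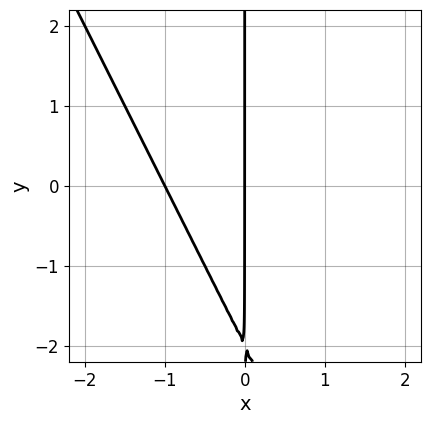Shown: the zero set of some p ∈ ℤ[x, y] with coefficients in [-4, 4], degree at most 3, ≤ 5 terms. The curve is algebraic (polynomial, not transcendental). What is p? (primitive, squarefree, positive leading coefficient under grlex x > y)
2*x^2 + x*y + 2*x

The degree is 2 — no degree-1 curve has this shape.
Against the integer gridlines: every point of the y-axis in the box is on the curve; the x-axis gridline crossings are at x ∈ {-1, 0}.
Putting this together gives p.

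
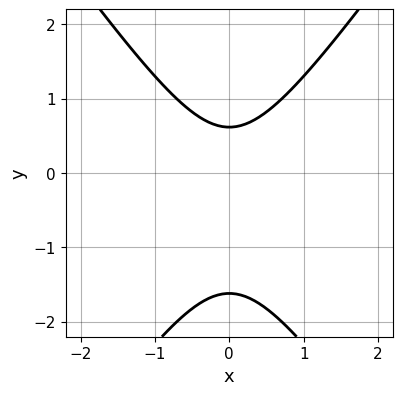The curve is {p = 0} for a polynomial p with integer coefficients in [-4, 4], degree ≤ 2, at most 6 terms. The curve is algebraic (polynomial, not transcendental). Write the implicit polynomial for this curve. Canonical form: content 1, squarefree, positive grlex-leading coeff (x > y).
(a) deg p = 2. A generic line meets the curve in up to 2 points.
(b) Symmetries: the x ↦ −x reflection is a symmetry, so x appears only in even powers.
(c) Checking where it meets the axes: no x-intercept at any integer in the box.
(d) Assembling these constraints gives the stated polynomial.

2*x^2 - y^2 - y + 1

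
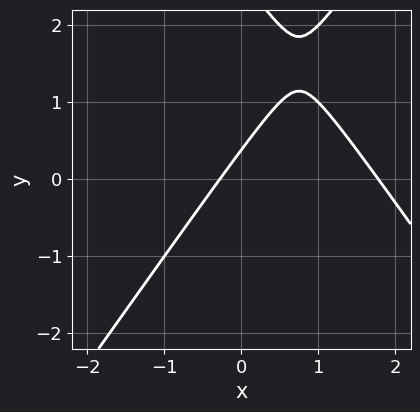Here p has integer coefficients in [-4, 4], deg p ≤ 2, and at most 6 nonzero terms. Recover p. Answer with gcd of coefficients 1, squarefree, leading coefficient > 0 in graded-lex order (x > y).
Degree: the shape is more complex than any degree-1 curve, so deg p = 2.
The integer polynomial consistent with all of this is the stated p.

2*x^2 - y^2 - 3*x + 3*y - 1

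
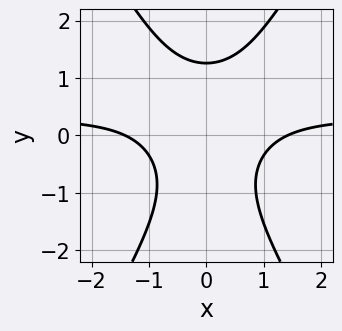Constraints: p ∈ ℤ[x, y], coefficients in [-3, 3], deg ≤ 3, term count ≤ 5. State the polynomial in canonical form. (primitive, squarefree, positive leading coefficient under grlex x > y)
3*x^2*y - y^3 - x^2 + 2

Degree: a generic line meets the curve in up to 3 points, so deg p = 3.
Symmetries: it's symmetric under x → −x, forcing even powers of x.
Fitting integer coefficients to these (and the overall shape) gives p.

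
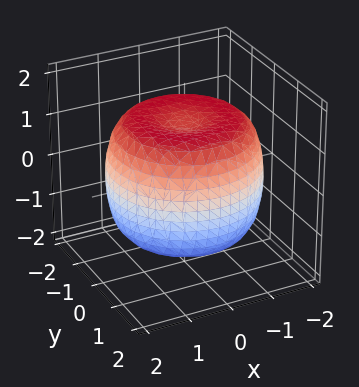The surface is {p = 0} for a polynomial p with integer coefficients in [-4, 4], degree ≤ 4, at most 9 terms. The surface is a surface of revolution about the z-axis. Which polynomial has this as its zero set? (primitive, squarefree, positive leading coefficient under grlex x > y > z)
1. Degree: the shape is more complex than any degree-3 surface, so deg p = 4.
2. Symmetry: every cross-section ⟂ z is a circle, so x, y appear only via x² + y².
3. From the visible intercepts: a circular section at z = -1 has radius between 1 and 2.
4. Putting this together gives p.

x^4 + 2*x^2*y^2 + y^4 - 2*x^2 - 2*y^2 + 2*z^2 - 3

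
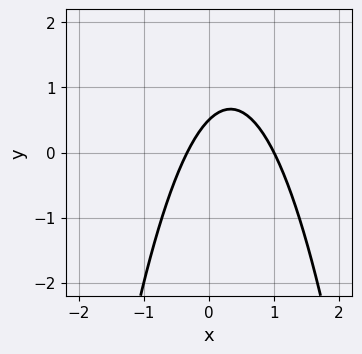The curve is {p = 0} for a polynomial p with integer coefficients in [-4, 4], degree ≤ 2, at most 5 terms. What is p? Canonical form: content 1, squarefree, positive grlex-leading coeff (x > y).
3*x^2 - 2*x + 2*y - 1

1. Degree: no degree-1 curve has this shape, so deg p = 2.
2. Checking where it meets the axes: it meets the x-axis at x = 1 (among the integer gridlines).
3. Together with the visible shape, these determine p as stated.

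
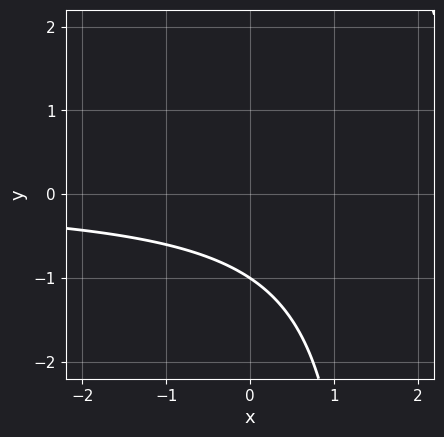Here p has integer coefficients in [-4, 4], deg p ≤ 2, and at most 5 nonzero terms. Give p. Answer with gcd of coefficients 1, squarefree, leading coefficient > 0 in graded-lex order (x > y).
First, degree: a generic line meets the curve in up to 2 points, so deg p = 2.
Next, checking where it meets the axes: no x-intercept at any integer in the box; it crosses the y-axis at the gridline y = -1.
Finally, the integer polynomial consistent with all of this is the stated p.

2*x*y - 3*y - 3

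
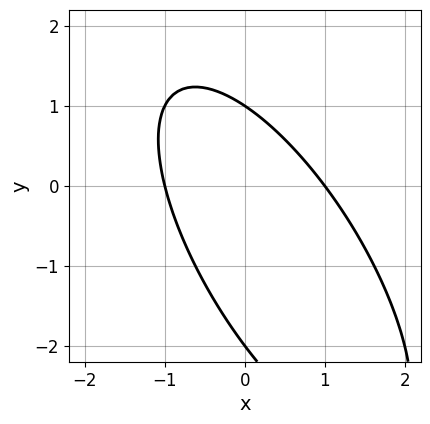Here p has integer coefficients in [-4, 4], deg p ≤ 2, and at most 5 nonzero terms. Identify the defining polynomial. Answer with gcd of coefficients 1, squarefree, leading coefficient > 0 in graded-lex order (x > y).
First, the degree is 2 — the shape is more complex than any degree-1 curve.
Then, observable constraints: among the integer gridlines, it crosses the y-axis at y ∈ {-2, 1}; the x-axis gridline crossings are at x ∈ {-1, 1}.
Finally, matching integer coefficients to the picture gives p.

2*x^2 + 2*x*y + y^2 + y - 2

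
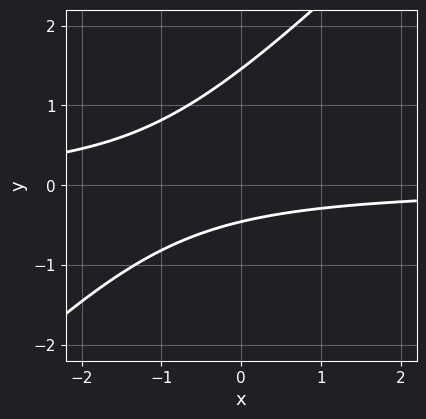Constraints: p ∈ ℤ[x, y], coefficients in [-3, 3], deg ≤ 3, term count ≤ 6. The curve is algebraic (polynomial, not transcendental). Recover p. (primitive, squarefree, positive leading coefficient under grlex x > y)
3*x*y - 3*y^2 + 3*y + 2

(a) Degree: the shape is more complex than any degree-1 curve, so deg p = 2.
(b) From the axis intercepts and sections: it misses every integer gridline on the x-axis.
(c) Solving for integer coefficients yields p as stated.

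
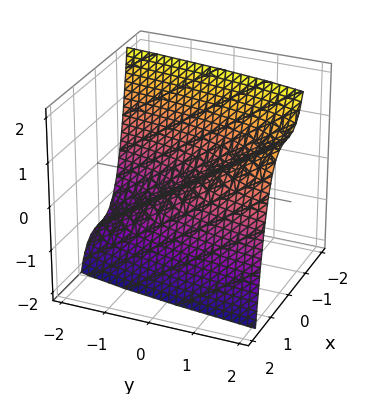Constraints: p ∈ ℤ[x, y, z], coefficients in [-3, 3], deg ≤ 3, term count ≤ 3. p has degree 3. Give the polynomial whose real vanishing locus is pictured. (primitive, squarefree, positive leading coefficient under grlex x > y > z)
First, degree: no degree-2 surface has this shape, so deg p = 3.
Next, checking where it meets the axes: one x-axis crossing is at x = 0; one z-axis crossing is at z = 0; one y-axis crossing is at y = 0.
Finally, these observations pin down the coefficients.

3*x^3 - 2*y + 3*z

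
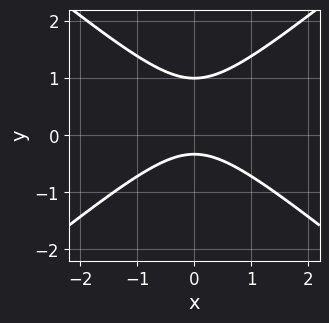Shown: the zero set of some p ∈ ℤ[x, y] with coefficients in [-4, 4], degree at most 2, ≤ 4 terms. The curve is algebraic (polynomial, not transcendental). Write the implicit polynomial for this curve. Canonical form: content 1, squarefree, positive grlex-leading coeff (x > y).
2*x^2 - 3*y^2 + 2*y + 1

1. The degree is 2 — the shape is more complex than any degree-1 curve.
2. Symmetries: the x ↦ −x reflection is a symmetry, so x appears only in even powers.
3. From the axis intercepts and sections: it meets the y-axis at y = 1 (among the integer gridlines); it misses every integer gridline on the x-axis.
4. Assembling these constraints gives the stated polynomial.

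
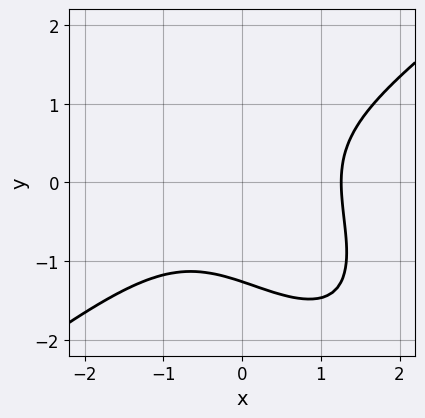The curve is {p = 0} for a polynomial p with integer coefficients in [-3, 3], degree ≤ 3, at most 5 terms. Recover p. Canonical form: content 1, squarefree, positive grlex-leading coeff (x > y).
First, degree: a generic line meets the curve in up to 3 points, so deg p = 3.
Finally, solving for integer coefficients yields p as stated.

x^3 - x*y^2 - y^3 - 2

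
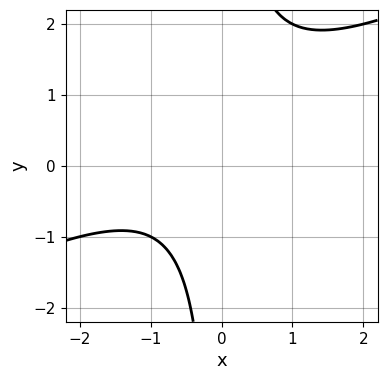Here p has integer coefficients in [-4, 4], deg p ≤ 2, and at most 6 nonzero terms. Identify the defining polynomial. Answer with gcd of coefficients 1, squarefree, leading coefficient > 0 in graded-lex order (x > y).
x^2 - 2*x*y + x + 2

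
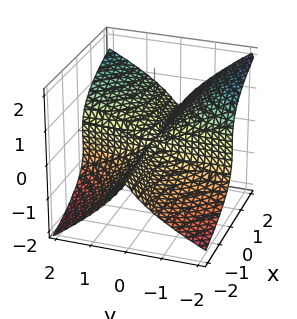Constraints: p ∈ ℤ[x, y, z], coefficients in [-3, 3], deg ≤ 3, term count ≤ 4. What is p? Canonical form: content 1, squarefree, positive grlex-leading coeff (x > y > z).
2*x*y^2 - y*z^2 - 3*z^3

First, the degree is 3 — no degree-2 surface has this shape.
Next, reading off the gridlines: it meets the z-axis at z = 0 (among the integer gridlines); the visible x-axis segment lies entirely on the surface; every point of the y-axis in the box is on the surface.
Finally, solving for integer coefficients yields p as stated.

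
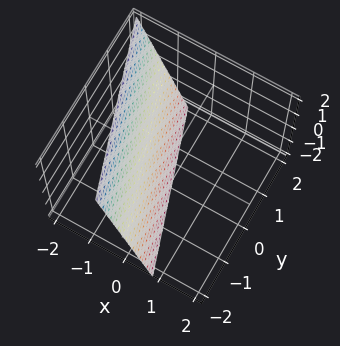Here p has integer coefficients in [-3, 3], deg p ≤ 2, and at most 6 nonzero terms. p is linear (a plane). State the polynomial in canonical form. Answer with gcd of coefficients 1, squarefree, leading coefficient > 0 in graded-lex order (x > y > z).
First, degree: the surface is flat (a plane), so deg p = 1.
Then, reading off the gridlines: it crosses the z-axis at the gridline z = -2; it meets the y-axis at y = -2 (among the integer gridlines).
Finally, assembling these constraints gives the stated polynomial.

3*x + y + z + 2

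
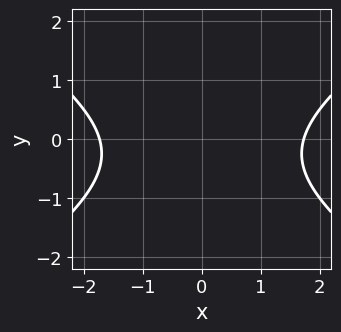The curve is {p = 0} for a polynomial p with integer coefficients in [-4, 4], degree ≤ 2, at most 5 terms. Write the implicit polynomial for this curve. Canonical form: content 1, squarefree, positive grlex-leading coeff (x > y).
x^2 - 2*y^2 - y - 3

First, degree: the shape is more complex than any degree-1 curve, so deg p = 2.
Then, symmetries: the x ↦ −x reflection is a symmetry, so x appears only in even powers.
Next, observable constraints: it misses every integer gridline on the y-axis.
Finally, putting this together gives p.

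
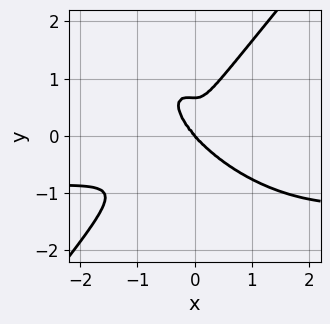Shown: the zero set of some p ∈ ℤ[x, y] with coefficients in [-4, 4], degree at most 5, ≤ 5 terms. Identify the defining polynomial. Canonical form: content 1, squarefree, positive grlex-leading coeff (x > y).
3*x^3*y + 2*x^2*y^2 - 3*y^4 + 3*x^3 + 2*y^3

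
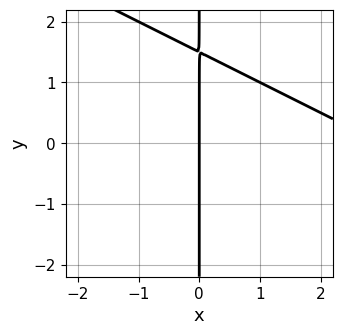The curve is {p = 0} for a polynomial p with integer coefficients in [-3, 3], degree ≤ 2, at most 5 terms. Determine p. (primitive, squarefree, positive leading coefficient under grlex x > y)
First, degree: a generic line meets the curve in up to 2 points, so deg p = 2.
Then, checking where it meets the axes: the visible y-axis segment lies entirely on the curve; it meets the x-axis at x = 0 (among the integer gridlines).
Finally, assembling these constraints gives the stated polynomial.

x^2 + 2*x*y - 3*x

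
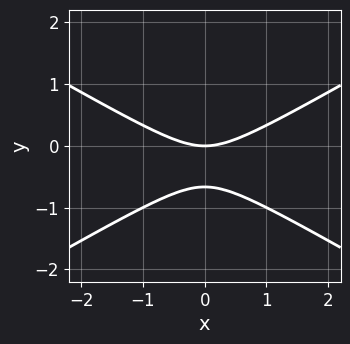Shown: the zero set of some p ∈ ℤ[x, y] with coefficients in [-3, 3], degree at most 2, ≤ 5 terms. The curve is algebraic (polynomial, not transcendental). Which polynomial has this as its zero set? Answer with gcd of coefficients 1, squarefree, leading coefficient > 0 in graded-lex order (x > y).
x^2 - 3*y^2 - 2*y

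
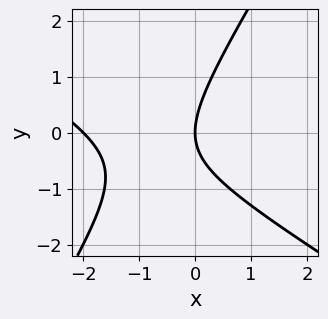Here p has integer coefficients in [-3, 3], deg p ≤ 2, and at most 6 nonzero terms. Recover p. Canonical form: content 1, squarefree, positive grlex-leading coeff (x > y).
x^2 + x*y - y^2 + 2*x

First, deg p = 2.
Next, reading off the gridlines: among the integer gridlines, it crosses the x-axis at x ∈ {-2, 0}; it crosses the y-axis at the gridline y = 0.
Finally, fitting integer coefficients to these (and the overall shape) gives p.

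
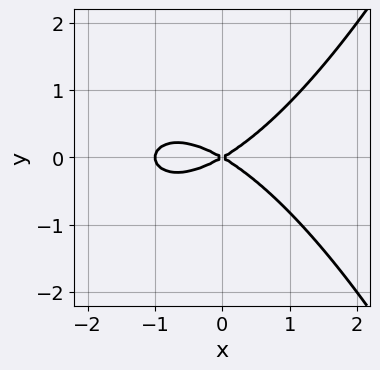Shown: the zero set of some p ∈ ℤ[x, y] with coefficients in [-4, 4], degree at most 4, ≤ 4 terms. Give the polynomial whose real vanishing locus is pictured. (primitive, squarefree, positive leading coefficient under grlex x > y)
x^3 + x^2 - 3*y^2

First, degree: the shape is more complex than any degree-2 curve, so deg p = 3.
Then, symmetries: mirror symmetry y ↦ −y ⇒ only even powers of y.
Next, observable constraints: among the integer gridlines, it crosses the x-axis at x ∈ {-1, 0}; it crosses the y-axis at the gridline y = 0.
Finally, the integer polynomial consistent with all of this is the stated p.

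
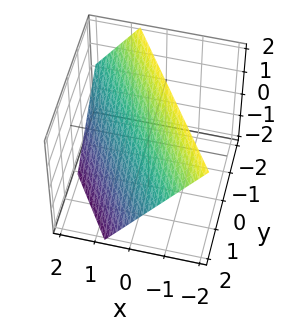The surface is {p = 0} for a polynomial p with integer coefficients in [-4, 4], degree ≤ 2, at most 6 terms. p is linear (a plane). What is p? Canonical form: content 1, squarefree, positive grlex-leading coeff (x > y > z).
3*x + 2*y + 2*z - 2

First, deg p = 1. The surface is flat (a plane).
Then, reading off the gridlines: it crosses the y-axis at the gridline y = 1; it crosses the z-axis at the gridline z = 1.
Finally, fitting integer coefficients to these (and the overall shape) gives p.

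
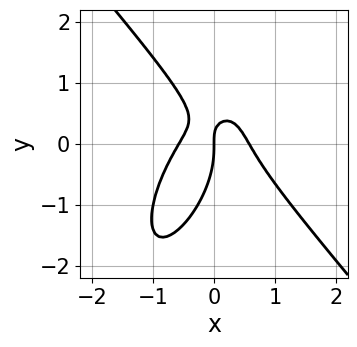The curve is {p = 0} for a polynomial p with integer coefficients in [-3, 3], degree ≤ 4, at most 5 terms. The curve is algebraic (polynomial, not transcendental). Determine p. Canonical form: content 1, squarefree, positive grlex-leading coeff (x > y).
(a) The degree is 3 — no degree-2 curve has this shape.
(b) Observable constraints: it crosses the y-axis at the gridline y = 0; it crosses the x-axis at the gridline x = 0.
(c) Solving for integer coefficients yields p as stated.

3*x^3 - x*y^2 + y^3 + 2*x*y - x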